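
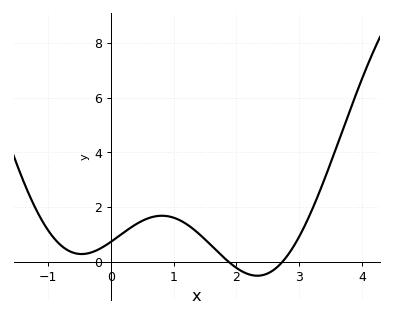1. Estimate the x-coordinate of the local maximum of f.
0.813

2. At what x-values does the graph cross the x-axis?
1.88, 2.74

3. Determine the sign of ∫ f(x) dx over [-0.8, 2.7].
positive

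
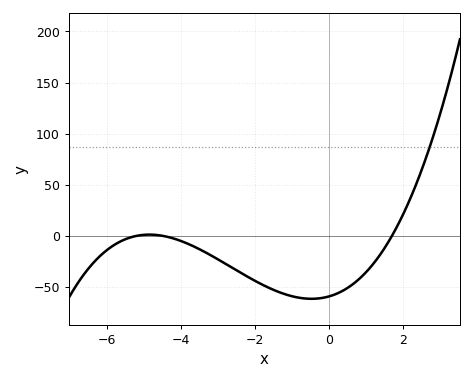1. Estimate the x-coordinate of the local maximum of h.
-4.8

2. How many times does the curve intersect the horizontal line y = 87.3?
1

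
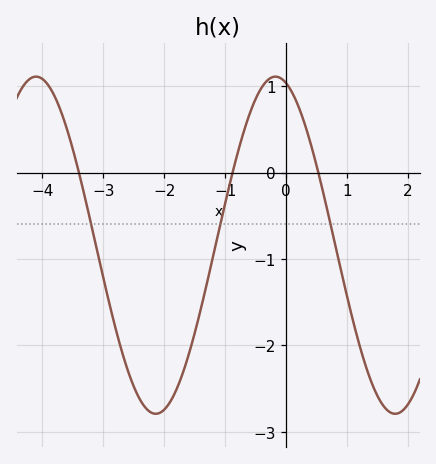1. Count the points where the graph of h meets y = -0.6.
3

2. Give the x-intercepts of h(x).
-3.4, -0.879, 0.527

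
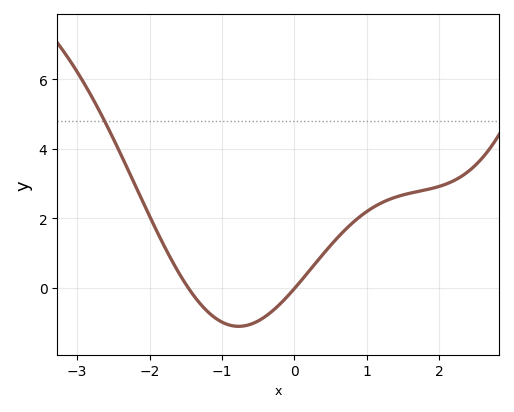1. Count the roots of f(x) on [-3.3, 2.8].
2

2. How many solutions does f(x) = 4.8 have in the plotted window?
1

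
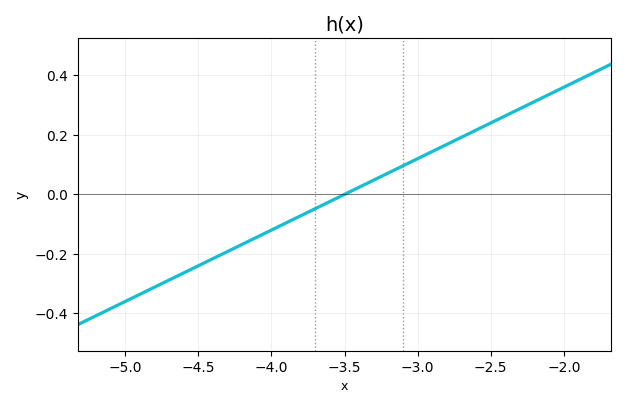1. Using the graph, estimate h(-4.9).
-0.34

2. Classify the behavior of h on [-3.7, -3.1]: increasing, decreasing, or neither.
increasing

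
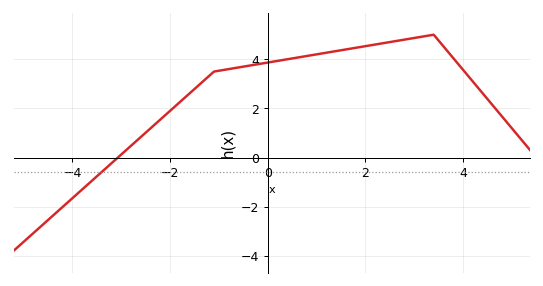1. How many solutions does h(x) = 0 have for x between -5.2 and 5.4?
1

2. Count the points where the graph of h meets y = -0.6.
1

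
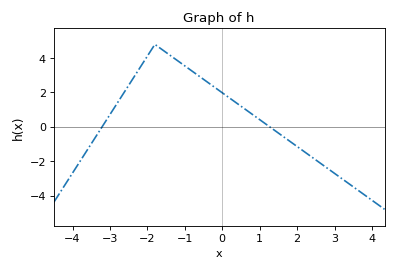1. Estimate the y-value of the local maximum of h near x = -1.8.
4.8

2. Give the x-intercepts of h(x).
-3.21, 1.27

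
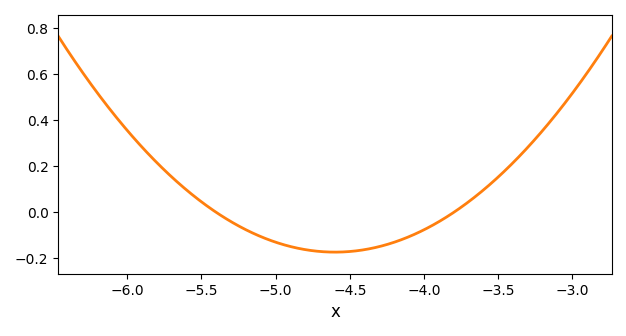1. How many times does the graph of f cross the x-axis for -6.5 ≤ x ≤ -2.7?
2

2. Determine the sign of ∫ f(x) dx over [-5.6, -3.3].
negative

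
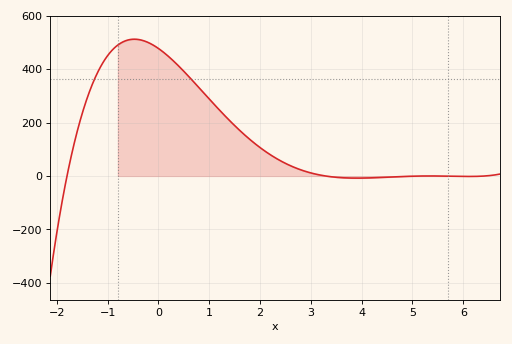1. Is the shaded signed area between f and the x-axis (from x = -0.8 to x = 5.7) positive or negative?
positive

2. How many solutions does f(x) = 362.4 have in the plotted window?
2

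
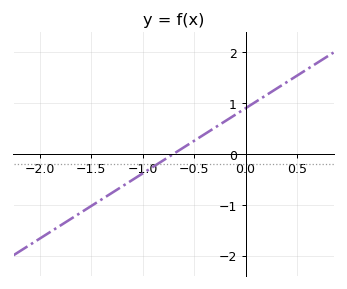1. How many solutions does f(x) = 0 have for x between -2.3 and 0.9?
1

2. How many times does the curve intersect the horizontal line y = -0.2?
1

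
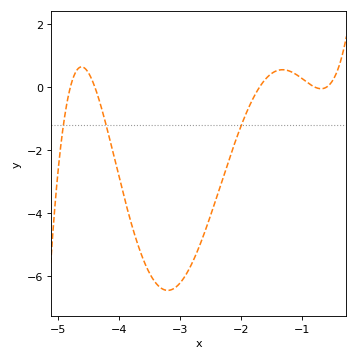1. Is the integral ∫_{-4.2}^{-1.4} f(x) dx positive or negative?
negative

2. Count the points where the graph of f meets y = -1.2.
3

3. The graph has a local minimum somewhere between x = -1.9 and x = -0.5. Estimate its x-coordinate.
-0.7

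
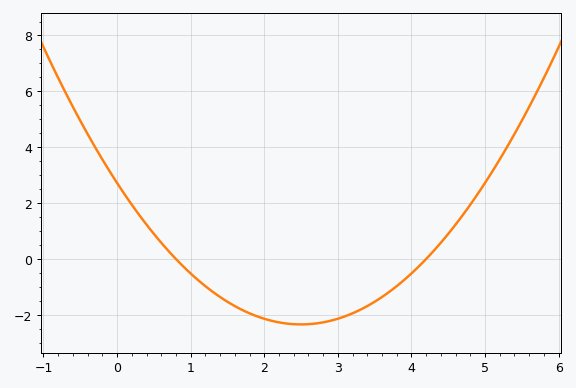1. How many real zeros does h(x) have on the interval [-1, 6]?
2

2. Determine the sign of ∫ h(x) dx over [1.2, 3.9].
negative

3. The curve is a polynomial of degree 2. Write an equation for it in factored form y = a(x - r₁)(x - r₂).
y = 0.81(x - 0.8)(x - 4.2)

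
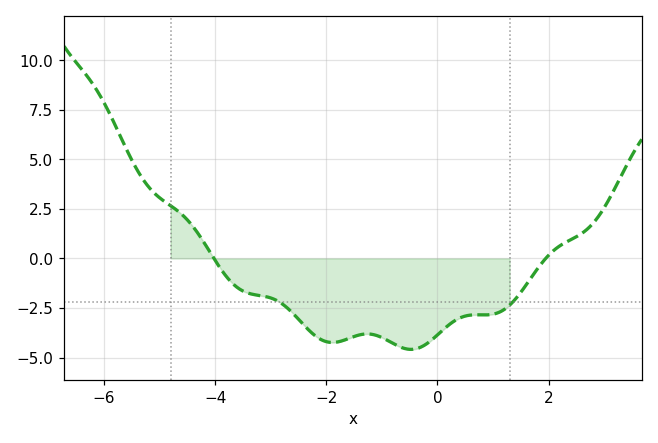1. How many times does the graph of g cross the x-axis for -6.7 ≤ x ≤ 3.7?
2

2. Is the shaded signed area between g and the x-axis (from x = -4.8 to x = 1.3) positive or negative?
negative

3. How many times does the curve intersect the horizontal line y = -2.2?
2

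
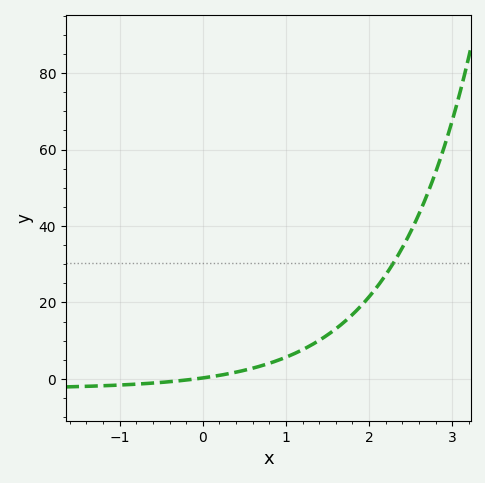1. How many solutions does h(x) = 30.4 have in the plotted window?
1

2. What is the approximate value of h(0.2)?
0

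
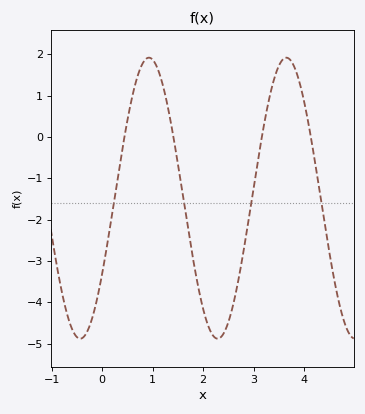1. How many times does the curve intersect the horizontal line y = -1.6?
4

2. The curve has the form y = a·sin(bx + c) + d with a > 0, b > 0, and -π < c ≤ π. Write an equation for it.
y = 3.4sin(2.31x - 0.572) - 1.48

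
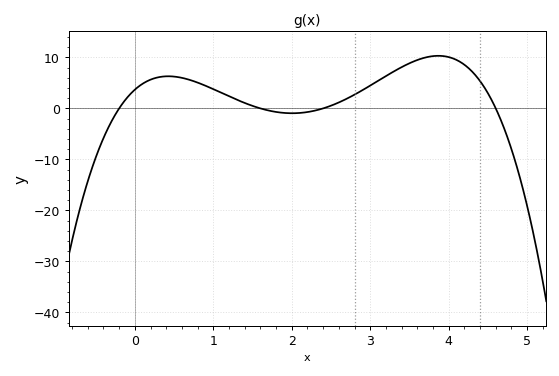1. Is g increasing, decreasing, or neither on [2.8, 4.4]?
neither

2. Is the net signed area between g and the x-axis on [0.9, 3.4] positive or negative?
positive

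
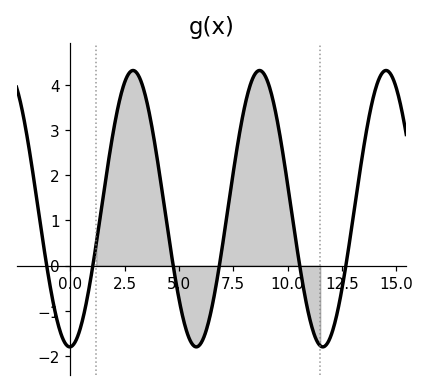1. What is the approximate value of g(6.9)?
0.1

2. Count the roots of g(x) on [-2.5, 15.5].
6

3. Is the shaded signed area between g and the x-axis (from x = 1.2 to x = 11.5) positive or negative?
positive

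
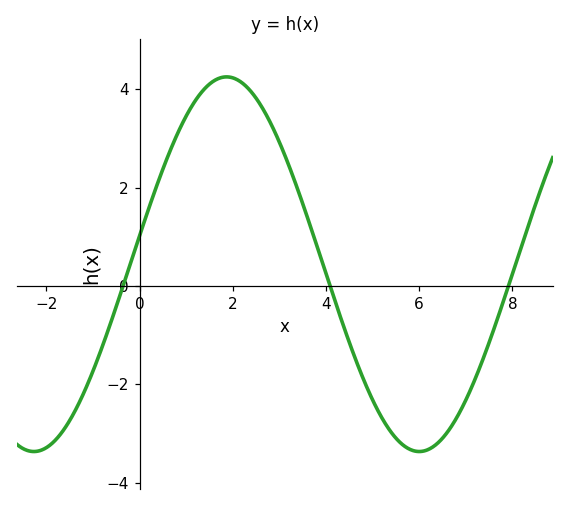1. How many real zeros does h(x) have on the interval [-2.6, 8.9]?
3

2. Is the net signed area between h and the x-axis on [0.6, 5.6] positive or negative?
positive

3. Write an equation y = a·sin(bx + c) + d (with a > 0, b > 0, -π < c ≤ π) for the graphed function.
y = 3.81sin(0.76x + 0.15) + 0.44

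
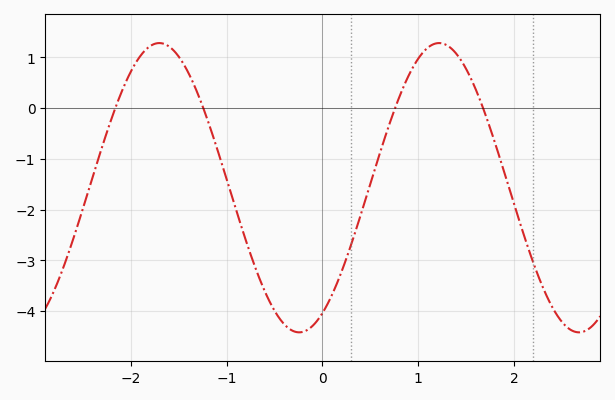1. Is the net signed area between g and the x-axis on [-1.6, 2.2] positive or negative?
negative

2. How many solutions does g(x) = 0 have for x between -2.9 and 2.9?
4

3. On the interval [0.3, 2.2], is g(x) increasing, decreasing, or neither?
neither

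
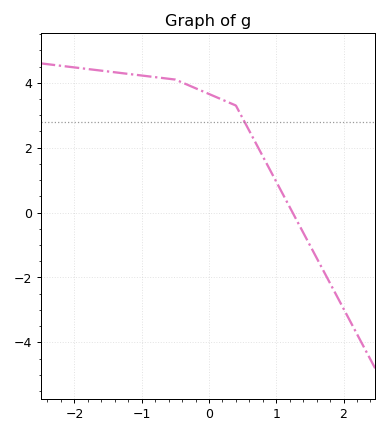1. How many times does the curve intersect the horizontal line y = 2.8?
1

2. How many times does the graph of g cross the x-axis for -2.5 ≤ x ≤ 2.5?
1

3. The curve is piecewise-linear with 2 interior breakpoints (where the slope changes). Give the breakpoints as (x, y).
(-0.5, 4.1); (0.4, 3.3)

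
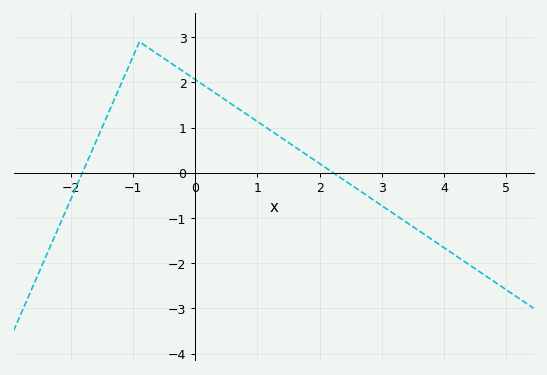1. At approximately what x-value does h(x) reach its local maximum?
-0.9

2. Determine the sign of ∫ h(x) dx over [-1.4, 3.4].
positive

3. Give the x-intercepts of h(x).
-1.82, 2.22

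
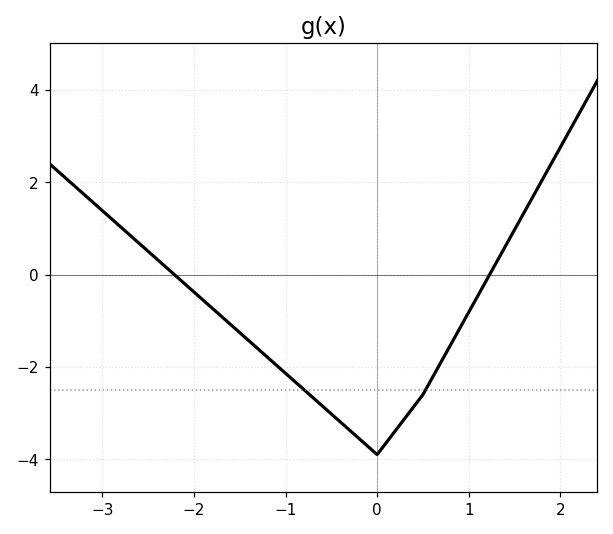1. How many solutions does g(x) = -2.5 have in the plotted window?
2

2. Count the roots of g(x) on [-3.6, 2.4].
2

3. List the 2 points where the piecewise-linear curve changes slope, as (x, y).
(0, -3.9); (0.5, -2.6)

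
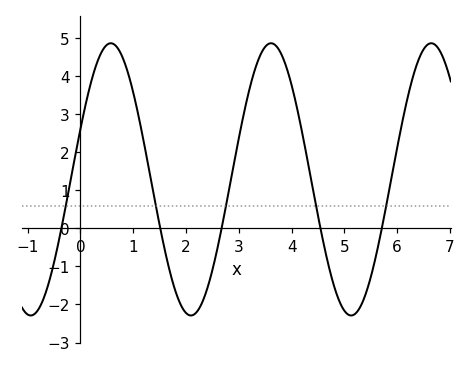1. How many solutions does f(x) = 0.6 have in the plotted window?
5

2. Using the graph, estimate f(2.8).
0.9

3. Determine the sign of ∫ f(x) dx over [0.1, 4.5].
positive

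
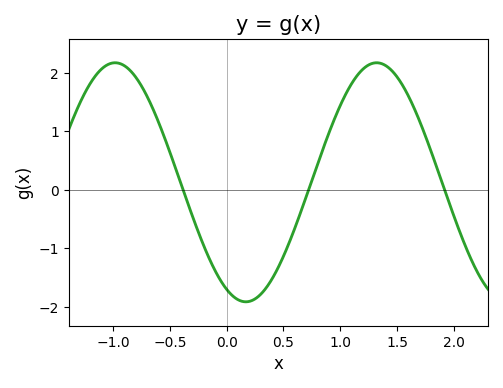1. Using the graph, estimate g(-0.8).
1.9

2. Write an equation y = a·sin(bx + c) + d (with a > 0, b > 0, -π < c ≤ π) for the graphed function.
y = 2.04sin(2.7x - 2) + 0.13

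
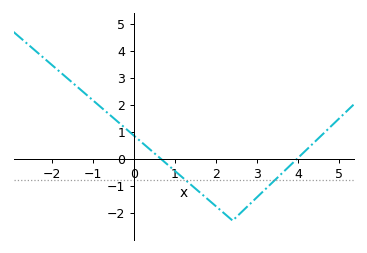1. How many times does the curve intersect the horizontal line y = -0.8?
2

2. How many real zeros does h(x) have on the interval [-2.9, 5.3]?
2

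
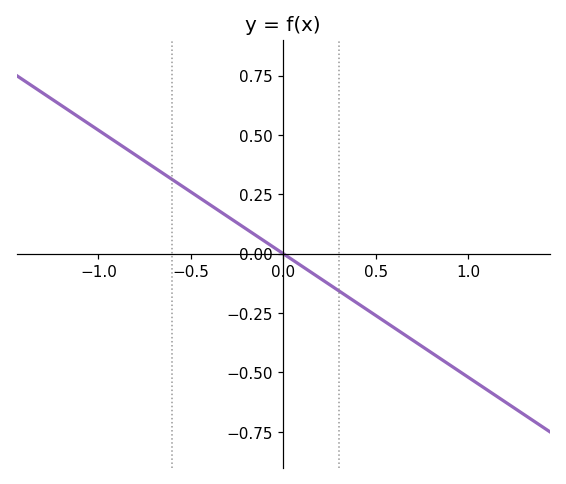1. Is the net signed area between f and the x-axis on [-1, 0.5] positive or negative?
positive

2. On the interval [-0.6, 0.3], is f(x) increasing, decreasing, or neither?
decreasing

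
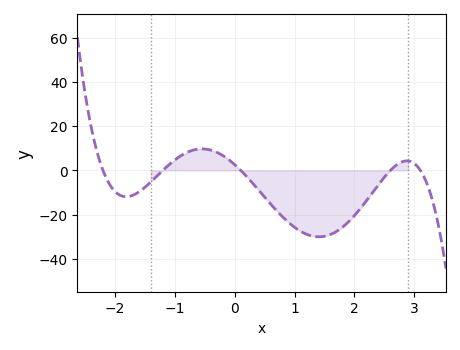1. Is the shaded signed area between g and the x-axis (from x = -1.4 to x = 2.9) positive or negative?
negative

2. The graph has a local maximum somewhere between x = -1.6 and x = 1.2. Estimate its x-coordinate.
-0.547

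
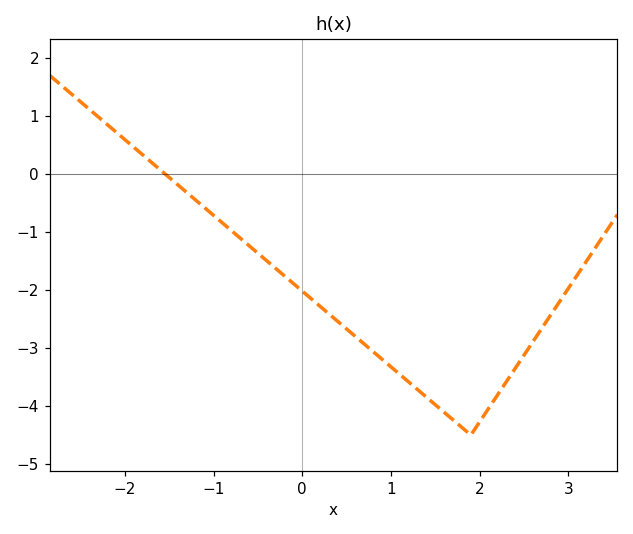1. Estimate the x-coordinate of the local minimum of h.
1.9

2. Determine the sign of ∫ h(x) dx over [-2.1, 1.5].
negative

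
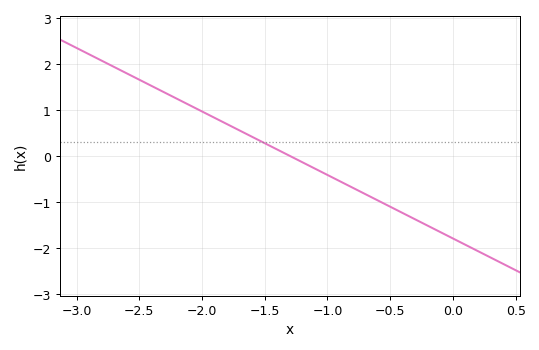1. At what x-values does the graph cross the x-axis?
-1.3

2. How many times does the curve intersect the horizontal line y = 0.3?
1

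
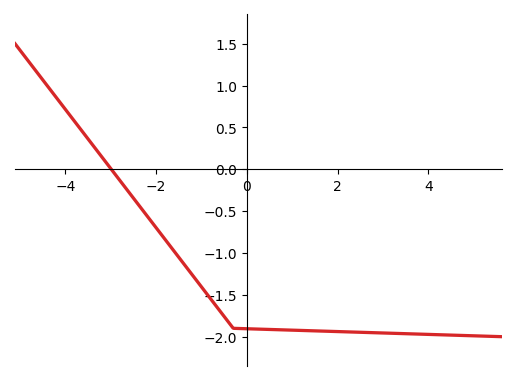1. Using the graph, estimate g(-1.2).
-1.26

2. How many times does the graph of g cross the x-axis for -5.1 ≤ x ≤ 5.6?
1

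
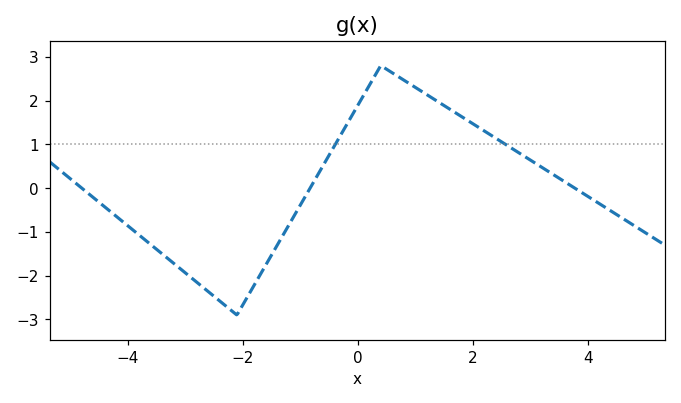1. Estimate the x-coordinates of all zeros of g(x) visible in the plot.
-4.8, -0.828, 3.77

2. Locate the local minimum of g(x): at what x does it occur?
-2.1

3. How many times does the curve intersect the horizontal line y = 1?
2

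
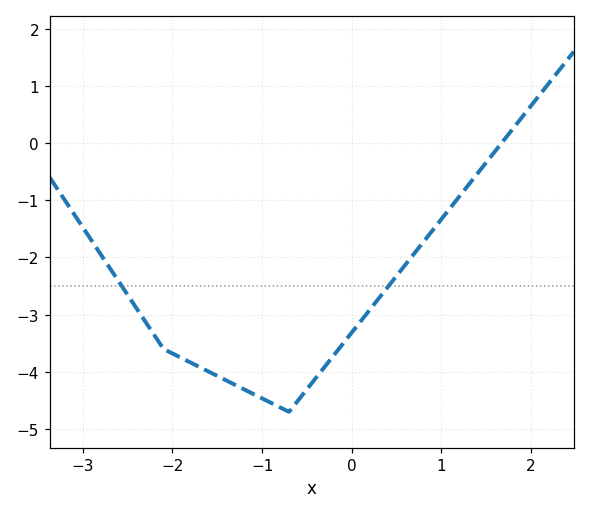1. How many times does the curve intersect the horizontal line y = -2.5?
2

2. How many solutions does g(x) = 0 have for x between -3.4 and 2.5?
1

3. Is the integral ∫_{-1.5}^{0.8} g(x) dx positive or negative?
negative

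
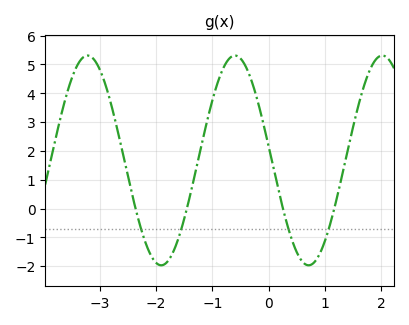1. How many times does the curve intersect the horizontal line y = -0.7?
4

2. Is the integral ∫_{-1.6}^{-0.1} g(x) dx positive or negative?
positive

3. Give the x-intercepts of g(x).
-2.37, -1.45, 0.252, 1.16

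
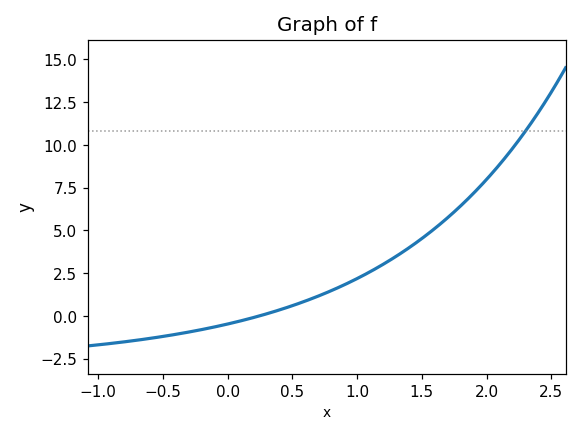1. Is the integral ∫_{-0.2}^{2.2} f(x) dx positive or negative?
positive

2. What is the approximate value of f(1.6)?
5.11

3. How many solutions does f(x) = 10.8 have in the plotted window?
1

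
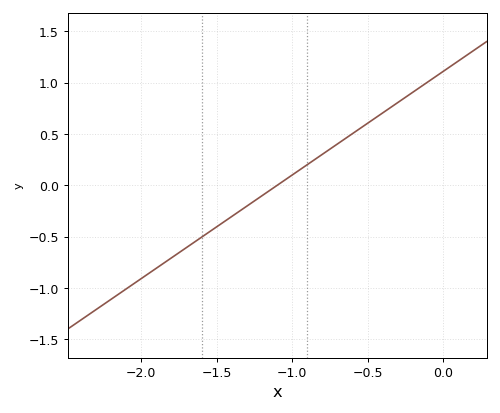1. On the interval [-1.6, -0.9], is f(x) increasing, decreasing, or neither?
increasing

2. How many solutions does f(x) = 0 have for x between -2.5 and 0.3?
1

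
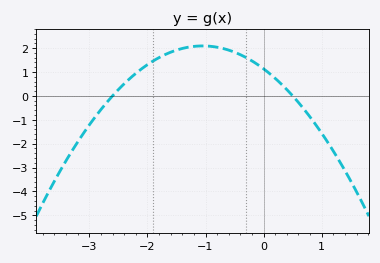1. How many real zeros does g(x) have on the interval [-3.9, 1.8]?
2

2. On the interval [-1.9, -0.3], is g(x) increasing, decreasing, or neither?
neither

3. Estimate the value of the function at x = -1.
2.09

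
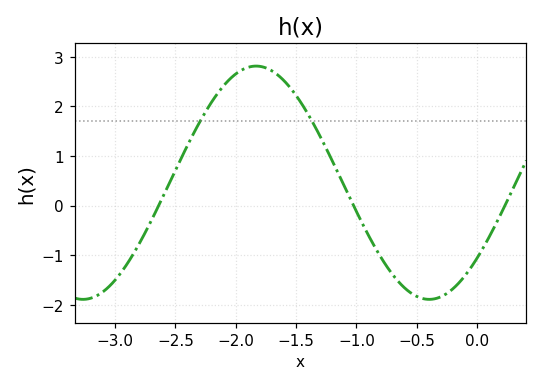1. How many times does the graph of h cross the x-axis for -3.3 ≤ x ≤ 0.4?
3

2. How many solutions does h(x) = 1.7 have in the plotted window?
2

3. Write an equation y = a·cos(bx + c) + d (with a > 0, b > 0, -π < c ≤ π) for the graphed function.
y = 2.35cos(2.19x - 2.27) + 0.46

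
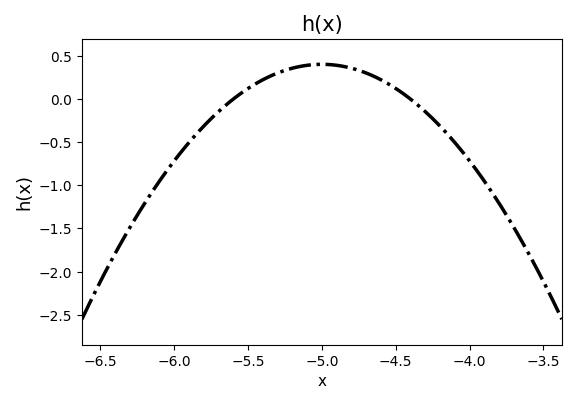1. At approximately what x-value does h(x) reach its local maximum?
-5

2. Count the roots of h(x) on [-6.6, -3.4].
2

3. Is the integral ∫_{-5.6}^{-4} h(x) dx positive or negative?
positive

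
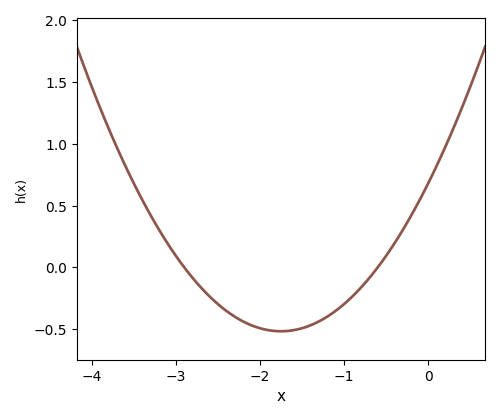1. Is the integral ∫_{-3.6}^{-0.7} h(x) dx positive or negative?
negative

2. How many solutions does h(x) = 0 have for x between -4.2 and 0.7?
2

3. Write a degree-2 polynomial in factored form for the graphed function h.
y = 0.39(x + 2.9)(x + 0.6)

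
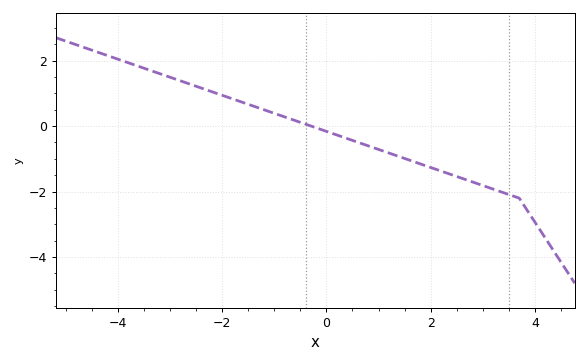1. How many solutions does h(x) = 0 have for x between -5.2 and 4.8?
1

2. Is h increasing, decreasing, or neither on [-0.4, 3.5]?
decreasing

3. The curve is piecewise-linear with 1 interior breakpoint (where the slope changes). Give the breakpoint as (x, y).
(3.7, -2.2)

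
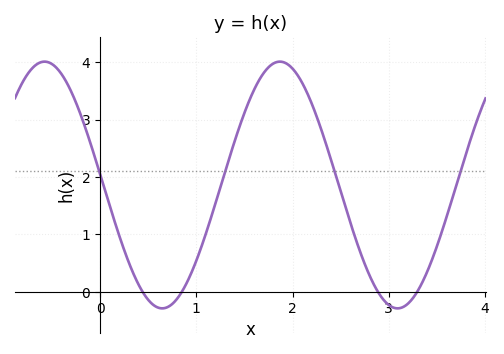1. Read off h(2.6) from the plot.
1.21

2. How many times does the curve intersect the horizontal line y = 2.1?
4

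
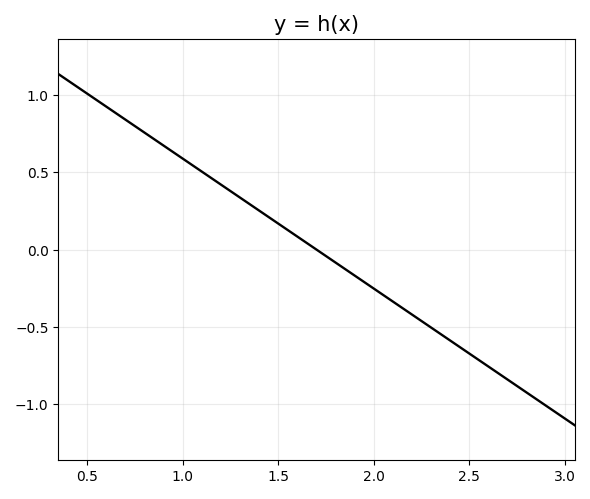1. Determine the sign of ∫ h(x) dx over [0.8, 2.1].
positive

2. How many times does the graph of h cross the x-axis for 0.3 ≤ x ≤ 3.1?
1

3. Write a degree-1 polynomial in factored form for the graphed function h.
y = -0.84(x - 1.7)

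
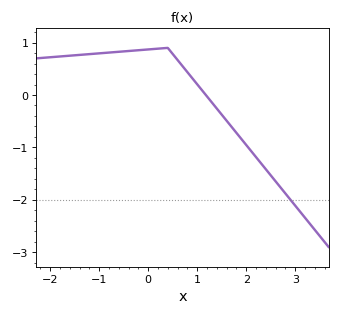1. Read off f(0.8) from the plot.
0.4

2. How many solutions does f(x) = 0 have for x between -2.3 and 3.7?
1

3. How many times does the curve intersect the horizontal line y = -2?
1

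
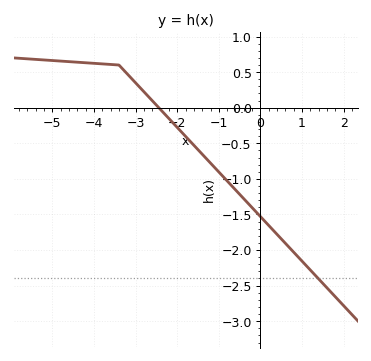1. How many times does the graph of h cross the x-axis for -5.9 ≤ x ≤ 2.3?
1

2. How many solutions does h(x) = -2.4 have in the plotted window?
1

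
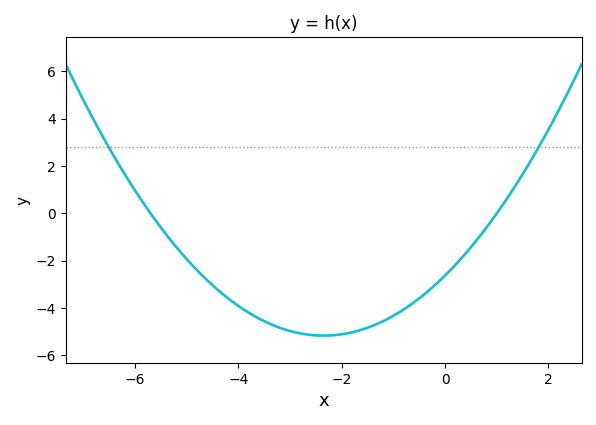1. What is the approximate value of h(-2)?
-5.11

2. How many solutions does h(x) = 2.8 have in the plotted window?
2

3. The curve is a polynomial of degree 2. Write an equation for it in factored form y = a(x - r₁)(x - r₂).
y = 0.46(x + 5.7)(x - 1)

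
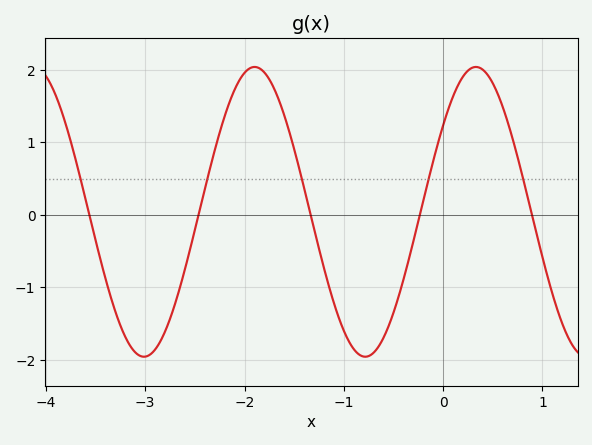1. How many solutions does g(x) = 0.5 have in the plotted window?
5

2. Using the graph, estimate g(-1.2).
-0.736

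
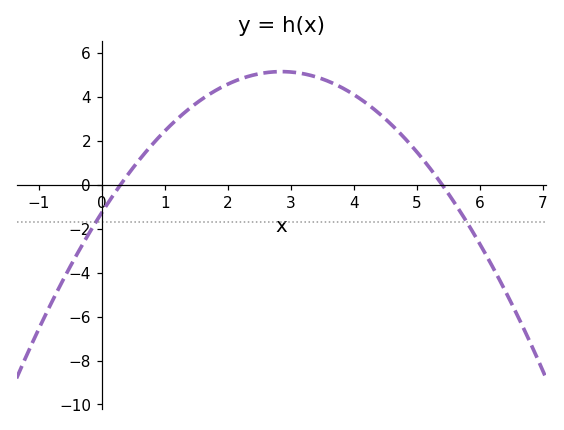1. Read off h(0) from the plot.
-1.28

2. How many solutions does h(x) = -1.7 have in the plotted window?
2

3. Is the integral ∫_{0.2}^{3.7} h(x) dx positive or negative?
positive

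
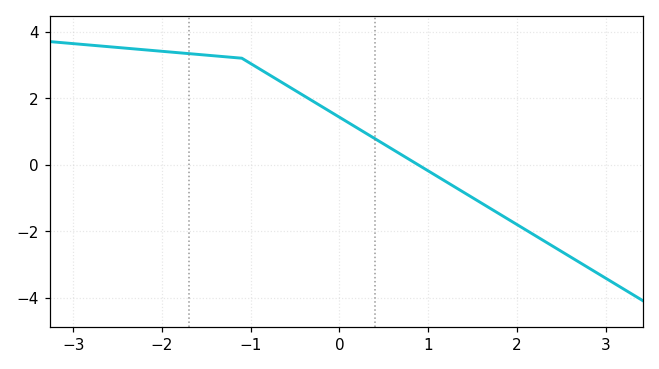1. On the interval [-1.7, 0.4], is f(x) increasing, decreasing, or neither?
decreasing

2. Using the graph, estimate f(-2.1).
3.4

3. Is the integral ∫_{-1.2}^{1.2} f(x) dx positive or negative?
positive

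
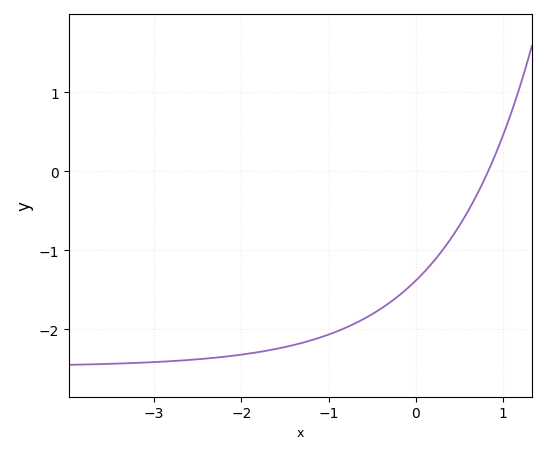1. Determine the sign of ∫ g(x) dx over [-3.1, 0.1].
negative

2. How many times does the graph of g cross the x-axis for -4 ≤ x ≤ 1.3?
1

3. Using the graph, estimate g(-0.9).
-2.02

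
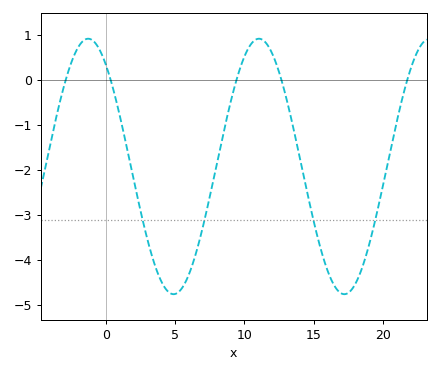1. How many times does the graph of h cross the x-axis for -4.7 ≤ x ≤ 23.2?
5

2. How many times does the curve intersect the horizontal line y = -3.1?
4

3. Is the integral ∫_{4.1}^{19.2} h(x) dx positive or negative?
negative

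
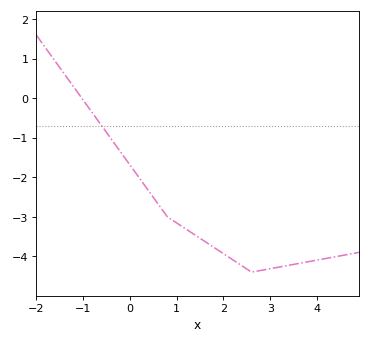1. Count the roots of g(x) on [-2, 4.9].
1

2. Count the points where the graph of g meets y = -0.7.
1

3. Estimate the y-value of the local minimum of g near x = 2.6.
-4.4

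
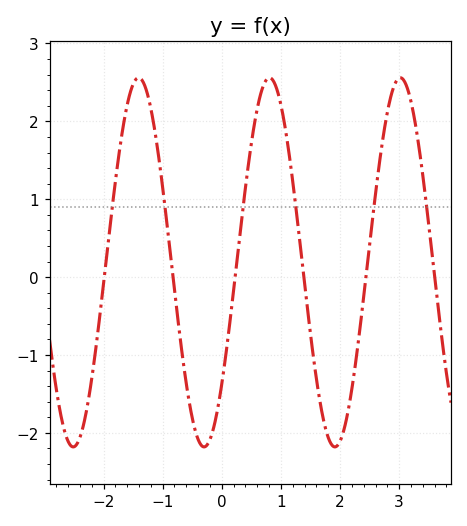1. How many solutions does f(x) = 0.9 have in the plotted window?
6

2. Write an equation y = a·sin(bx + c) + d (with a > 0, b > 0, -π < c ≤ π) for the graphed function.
y = 2.37sin(2.84x - 0.72) + 0.19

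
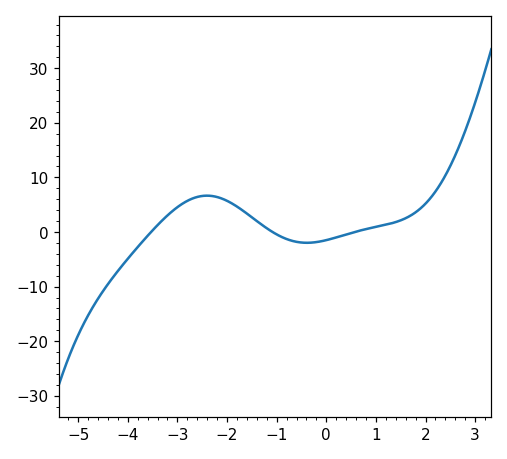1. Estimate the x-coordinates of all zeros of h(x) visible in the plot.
-3.6, -1, 0.6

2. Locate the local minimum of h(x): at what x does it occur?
-0.4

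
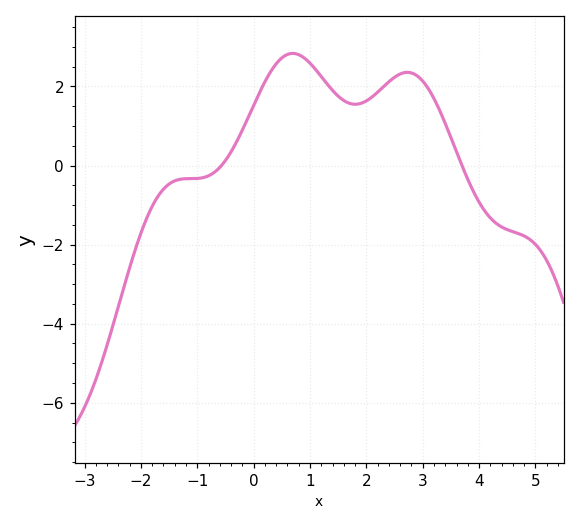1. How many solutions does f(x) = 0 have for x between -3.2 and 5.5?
2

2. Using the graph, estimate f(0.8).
2.8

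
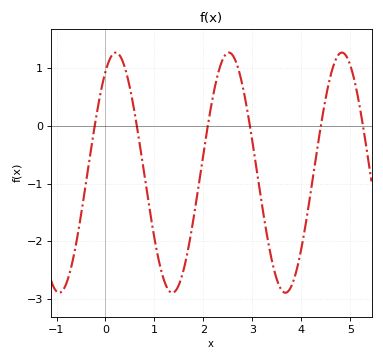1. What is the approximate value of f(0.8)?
-0.88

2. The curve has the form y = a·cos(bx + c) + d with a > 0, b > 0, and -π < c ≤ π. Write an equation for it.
y = 2.08cos(2.72x - 0.572) - 0.81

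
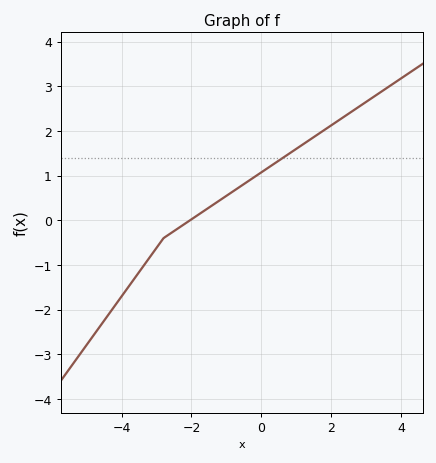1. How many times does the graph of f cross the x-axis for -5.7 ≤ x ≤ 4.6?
1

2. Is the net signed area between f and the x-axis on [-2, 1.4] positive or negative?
positive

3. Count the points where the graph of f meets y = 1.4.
1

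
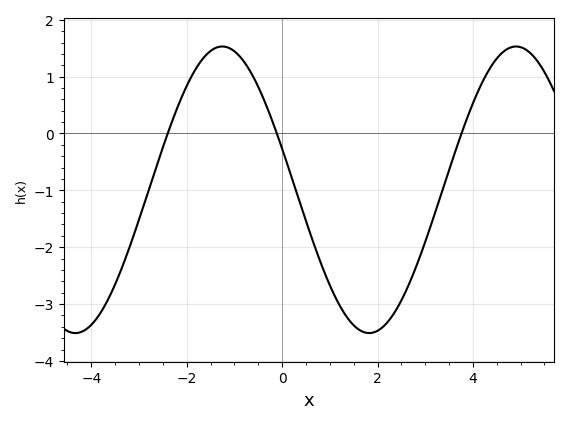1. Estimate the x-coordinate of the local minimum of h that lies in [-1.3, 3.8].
1.8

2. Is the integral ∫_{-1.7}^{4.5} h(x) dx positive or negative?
negative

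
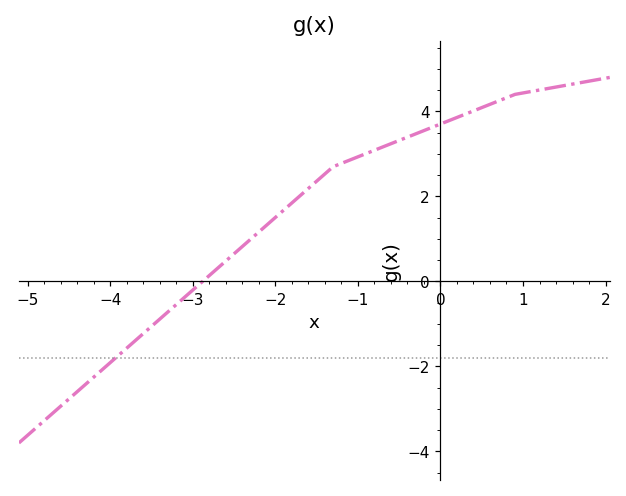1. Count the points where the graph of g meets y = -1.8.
1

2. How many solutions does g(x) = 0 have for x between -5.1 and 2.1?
1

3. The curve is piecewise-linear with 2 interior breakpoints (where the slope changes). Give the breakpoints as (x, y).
(-1.3, 2.7); (0.9, 4.4)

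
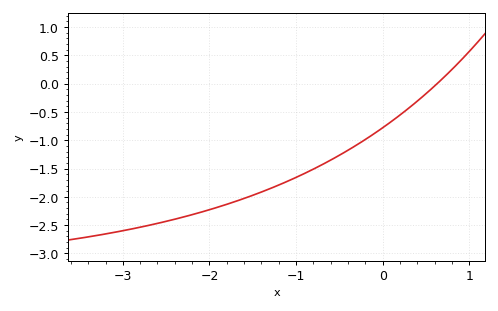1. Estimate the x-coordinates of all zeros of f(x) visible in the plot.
0.629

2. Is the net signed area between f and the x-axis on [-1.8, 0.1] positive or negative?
negative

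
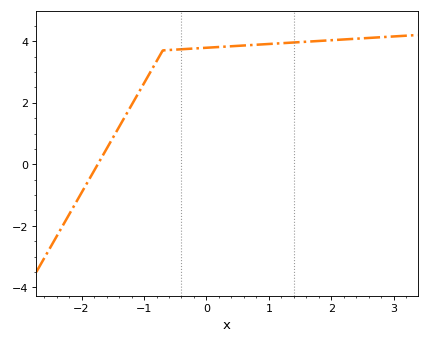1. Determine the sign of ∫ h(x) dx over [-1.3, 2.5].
positive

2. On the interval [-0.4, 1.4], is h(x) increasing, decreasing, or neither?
increasing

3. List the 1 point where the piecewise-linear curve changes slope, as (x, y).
(-0.7, 3.7)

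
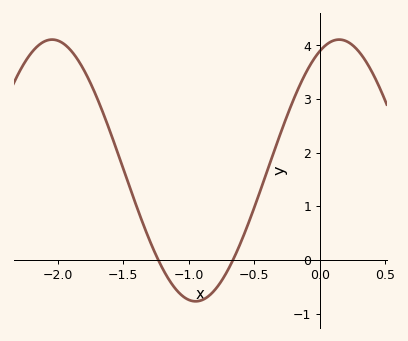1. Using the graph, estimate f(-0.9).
-0.7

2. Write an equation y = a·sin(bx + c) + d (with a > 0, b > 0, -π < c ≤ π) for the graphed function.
y = 2.44sin(2.9x + 1.2) + 1.67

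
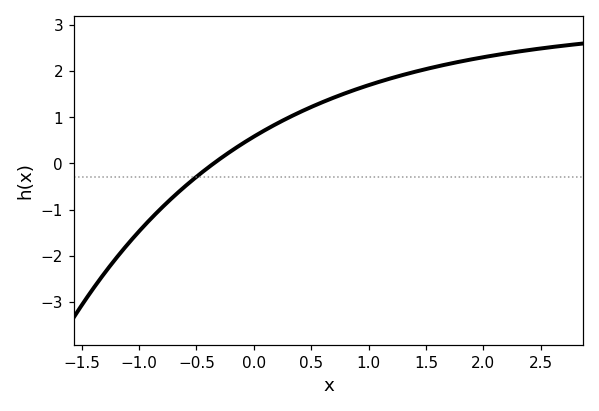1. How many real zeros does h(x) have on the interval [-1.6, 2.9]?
1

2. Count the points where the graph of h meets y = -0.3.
1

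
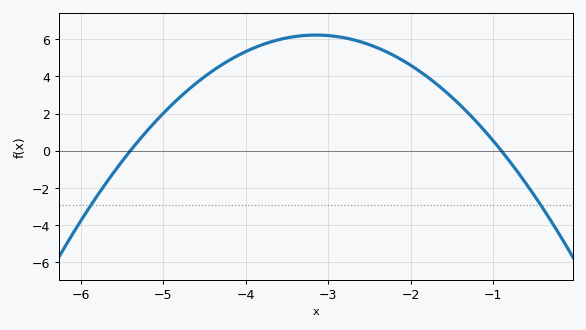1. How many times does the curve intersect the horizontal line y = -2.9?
2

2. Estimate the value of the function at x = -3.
6.2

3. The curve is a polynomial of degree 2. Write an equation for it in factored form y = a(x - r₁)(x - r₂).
y = -1.23(x + 5.4)(x + 0.9)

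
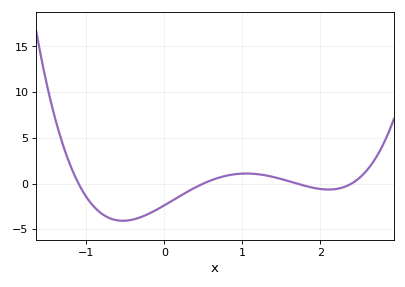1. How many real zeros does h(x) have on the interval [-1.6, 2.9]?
4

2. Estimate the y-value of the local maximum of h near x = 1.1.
1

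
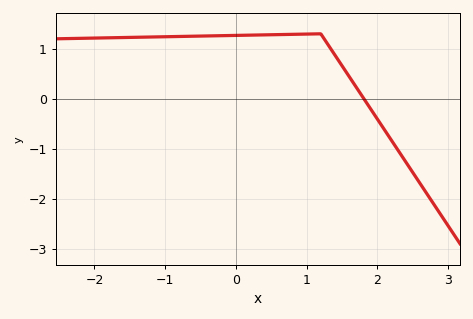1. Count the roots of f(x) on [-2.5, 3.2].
1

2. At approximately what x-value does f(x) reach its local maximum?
1.2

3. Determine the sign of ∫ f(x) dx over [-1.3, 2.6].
positive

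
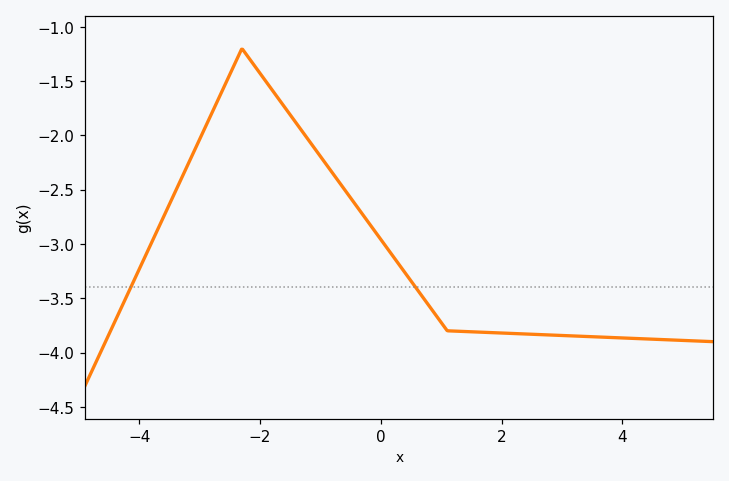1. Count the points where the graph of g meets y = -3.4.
2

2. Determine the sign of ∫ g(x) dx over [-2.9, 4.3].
negative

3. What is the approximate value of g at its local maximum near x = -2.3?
-1.2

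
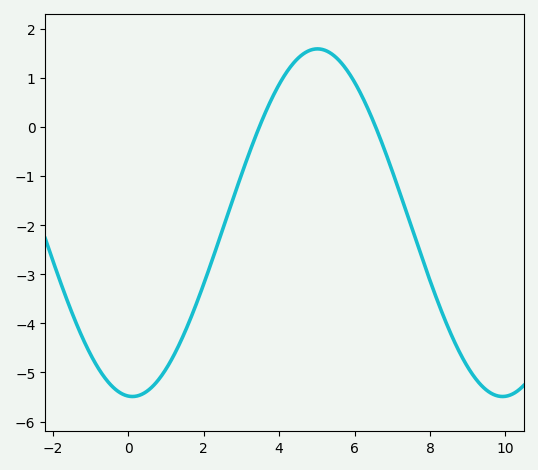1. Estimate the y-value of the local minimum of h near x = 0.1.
-5.5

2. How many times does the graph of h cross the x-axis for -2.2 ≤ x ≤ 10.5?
2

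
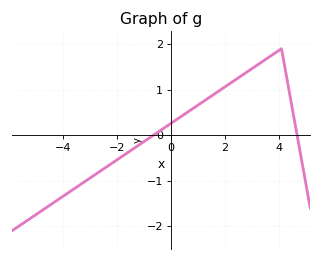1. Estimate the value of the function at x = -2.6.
-0.8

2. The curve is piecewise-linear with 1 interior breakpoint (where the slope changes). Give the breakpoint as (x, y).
(4.1, 1.9)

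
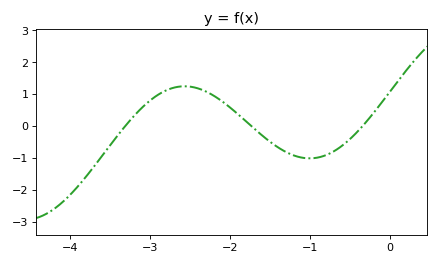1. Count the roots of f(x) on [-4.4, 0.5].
3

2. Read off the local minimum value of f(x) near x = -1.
-1.01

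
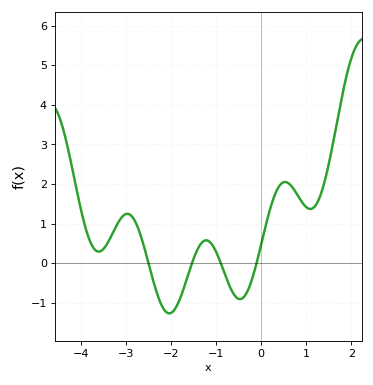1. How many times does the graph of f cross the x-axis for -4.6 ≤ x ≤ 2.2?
4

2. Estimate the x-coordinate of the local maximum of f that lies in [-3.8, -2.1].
-2.97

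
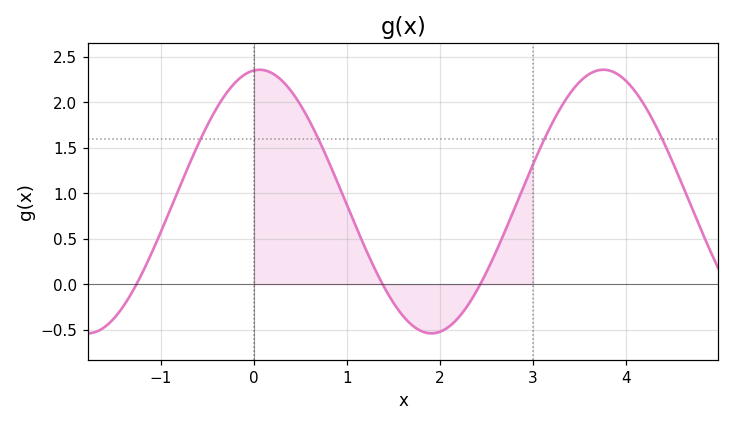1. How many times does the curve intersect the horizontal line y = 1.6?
4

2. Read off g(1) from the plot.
0.869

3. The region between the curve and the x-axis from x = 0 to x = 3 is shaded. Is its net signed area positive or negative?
positive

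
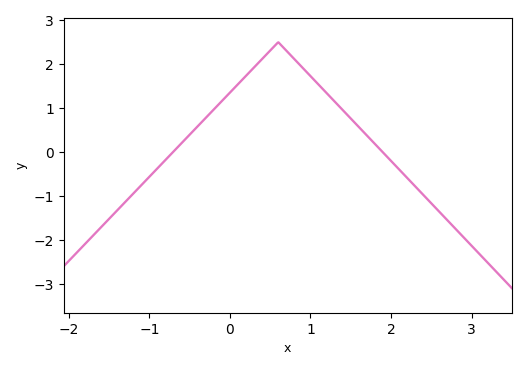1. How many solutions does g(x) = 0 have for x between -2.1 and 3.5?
2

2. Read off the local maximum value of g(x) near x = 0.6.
2.5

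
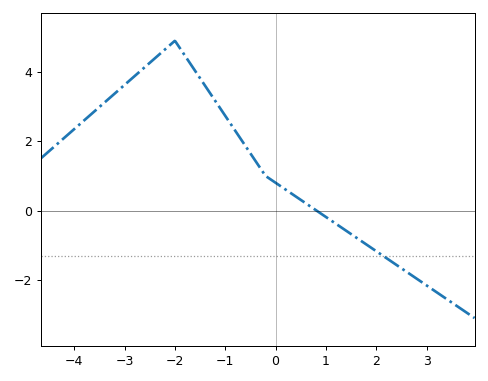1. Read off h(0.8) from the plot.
0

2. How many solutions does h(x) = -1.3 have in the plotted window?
1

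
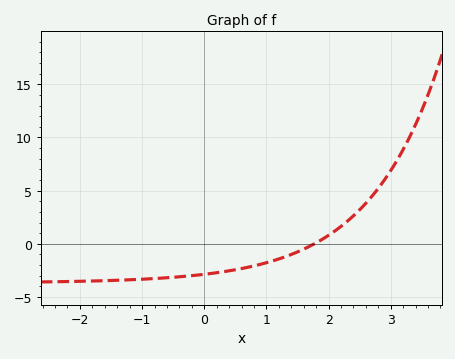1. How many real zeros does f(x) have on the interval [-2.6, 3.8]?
1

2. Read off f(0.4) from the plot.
-2.5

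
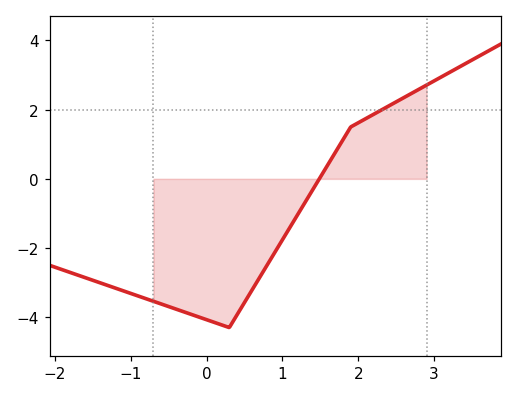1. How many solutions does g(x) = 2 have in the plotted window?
1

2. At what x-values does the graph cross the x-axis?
1.5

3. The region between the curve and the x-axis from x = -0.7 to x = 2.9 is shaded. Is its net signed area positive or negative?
negative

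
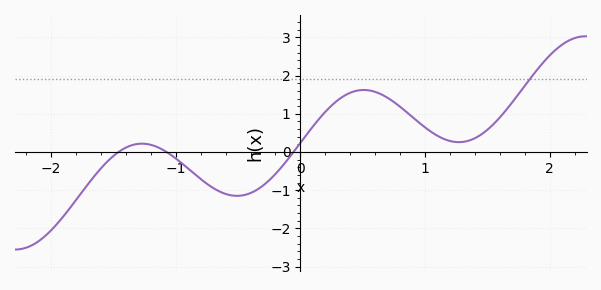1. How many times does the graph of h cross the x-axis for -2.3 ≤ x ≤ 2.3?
3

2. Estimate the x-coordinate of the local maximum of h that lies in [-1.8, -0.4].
-1.27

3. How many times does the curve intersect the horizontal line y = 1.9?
1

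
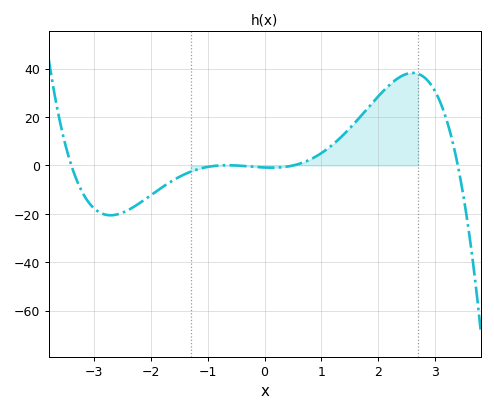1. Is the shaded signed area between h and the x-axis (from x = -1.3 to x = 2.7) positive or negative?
positive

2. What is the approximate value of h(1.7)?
20.6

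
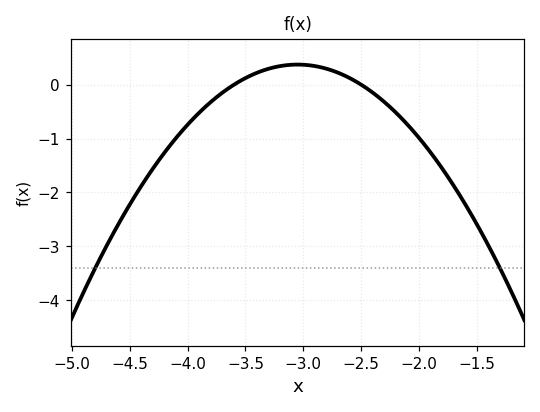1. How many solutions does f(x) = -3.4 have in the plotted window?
2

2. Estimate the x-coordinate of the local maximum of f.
-3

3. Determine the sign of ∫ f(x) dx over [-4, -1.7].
negative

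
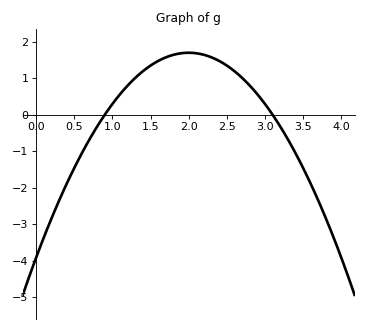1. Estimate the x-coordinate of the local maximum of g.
2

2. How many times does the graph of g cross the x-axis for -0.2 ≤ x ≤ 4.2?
2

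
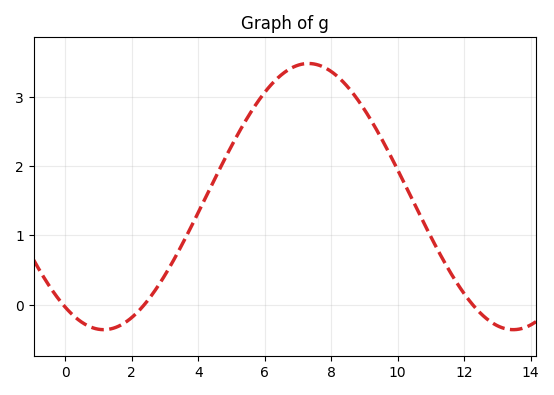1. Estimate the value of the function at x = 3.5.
0.855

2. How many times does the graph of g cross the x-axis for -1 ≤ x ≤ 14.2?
3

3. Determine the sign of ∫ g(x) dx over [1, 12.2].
positive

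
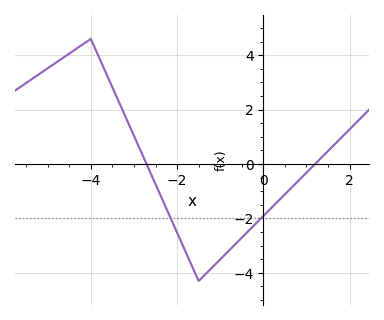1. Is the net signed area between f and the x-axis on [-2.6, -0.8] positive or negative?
negative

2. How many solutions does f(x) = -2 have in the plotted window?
2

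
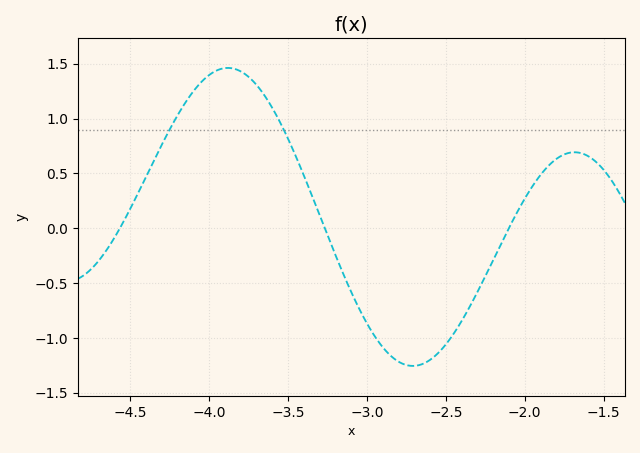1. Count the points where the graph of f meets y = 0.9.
2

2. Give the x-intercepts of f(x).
-4.55, -3.25, -2.1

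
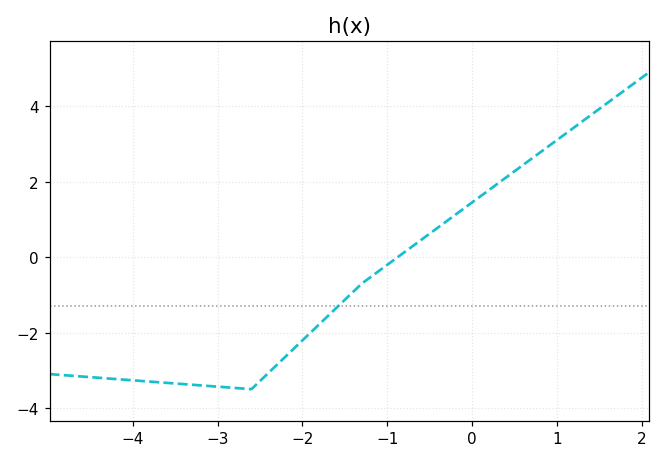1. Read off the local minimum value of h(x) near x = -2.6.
-3.5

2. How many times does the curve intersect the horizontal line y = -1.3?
1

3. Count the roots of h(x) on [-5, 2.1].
1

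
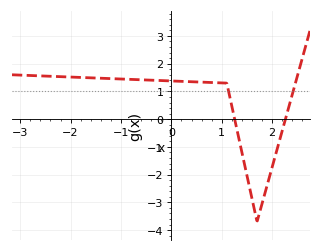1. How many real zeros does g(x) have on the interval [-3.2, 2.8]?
2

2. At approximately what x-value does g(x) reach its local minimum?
1.7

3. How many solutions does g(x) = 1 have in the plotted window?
2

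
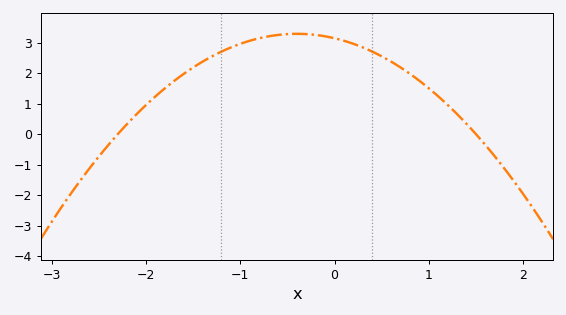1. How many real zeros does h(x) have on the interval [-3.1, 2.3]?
2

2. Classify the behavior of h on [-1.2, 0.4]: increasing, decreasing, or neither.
neither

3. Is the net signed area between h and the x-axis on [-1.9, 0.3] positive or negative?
positive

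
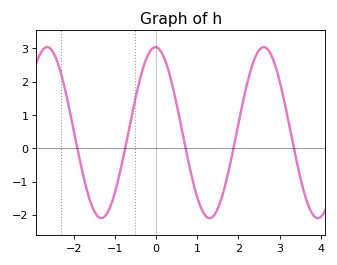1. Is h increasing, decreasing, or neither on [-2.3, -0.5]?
neither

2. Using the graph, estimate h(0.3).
2.3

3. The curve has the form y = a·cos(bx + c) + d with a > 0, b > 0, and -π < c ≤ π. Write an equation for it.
y = 2.57cos(2.4x + 0.04) + 0.47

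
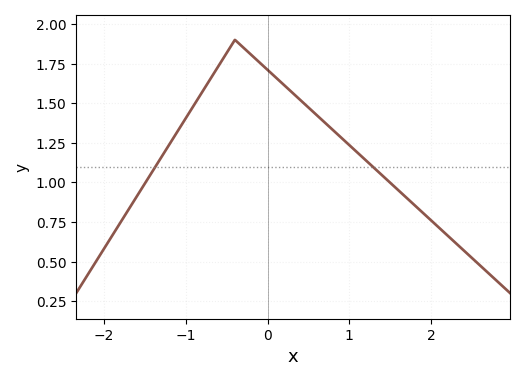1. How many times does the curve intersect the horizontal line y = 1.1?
2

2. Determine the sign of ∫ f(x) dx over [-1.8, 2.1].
positive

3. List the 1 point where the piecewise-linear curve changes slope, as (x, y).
(-0.4, 1.9)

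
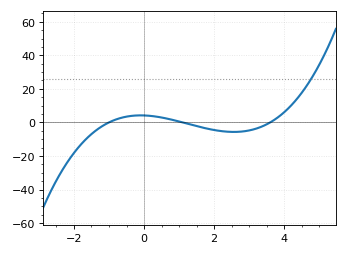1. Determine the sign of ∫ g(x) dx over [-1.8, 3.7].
negative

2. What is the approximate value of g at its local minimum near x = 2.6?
-5.68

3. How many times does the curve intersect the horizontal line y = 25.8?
1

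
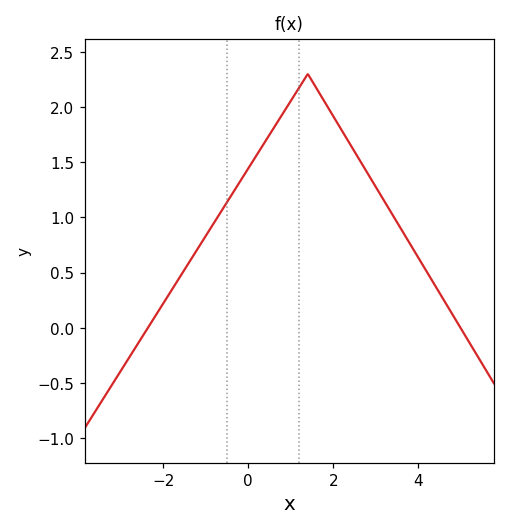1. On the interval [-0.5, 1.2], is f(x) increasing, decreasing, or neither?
increasing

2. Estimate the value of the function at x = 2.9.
1.34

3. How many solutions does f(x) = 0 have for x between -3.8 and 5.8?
2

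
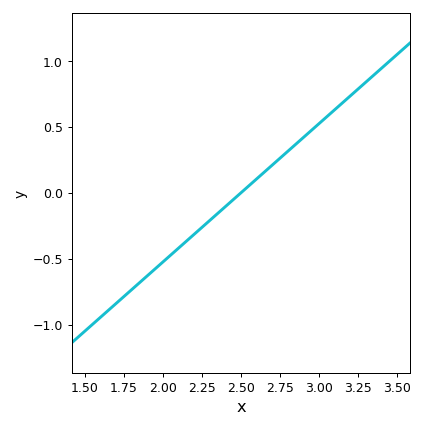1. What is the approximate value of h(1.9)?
-0.63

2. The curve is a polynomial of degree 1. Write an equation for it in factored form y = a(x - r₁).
y = 1.05(x - 2.5)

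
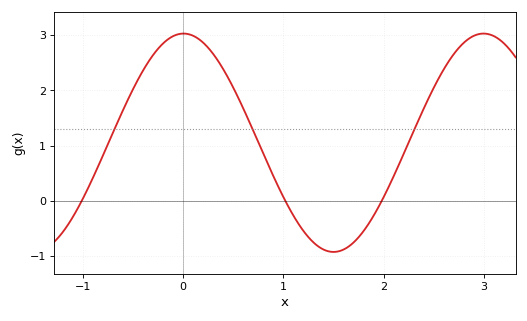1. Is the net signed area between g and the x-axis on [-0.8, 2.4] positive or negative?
positive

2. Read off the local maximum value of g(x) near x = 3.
3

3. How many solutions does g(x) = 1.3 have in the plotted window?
3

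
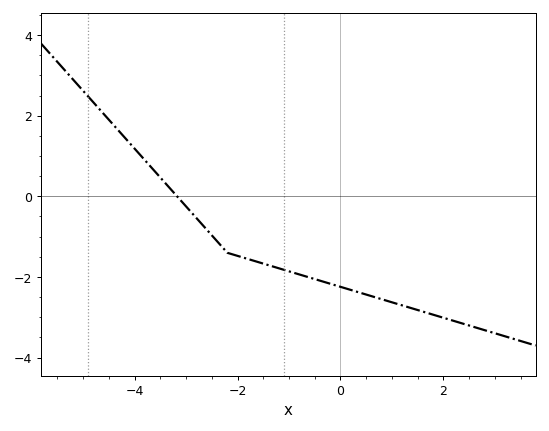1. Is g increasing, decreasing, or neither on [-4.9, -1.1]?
decreasing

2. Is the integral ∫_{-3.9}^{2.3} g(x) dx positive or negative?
negative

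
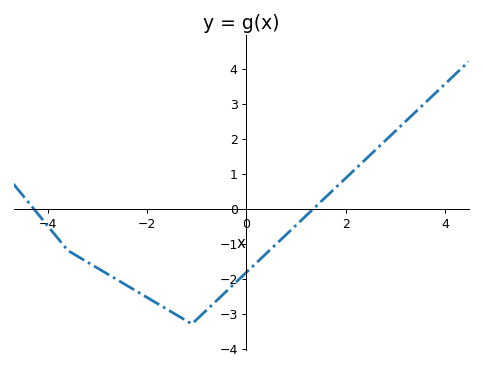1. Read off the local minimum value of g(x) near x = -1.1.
-3.3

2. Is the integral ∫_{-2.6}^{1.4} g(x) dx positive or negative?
negative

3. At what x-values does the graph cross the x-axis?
-4.2, 1.4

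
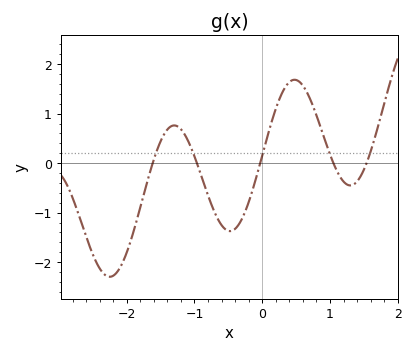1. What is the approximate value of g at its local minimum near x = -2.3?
-2.3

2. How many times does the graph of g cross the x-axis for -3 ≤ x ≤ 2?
5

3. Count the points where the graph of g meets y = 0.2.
5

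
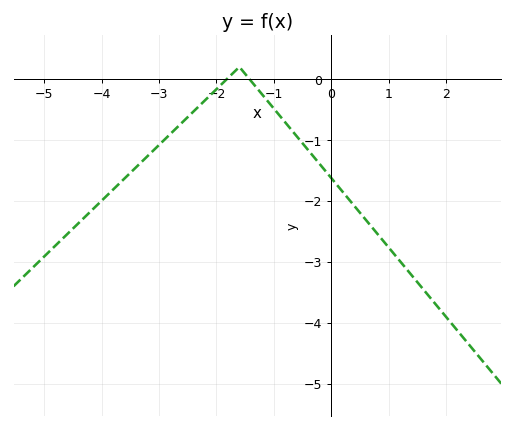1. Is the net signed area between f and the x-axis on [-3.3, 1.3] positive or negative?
negative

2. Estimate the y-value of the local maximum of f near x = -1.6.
0.2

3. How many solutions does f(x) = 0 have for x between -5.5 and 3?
2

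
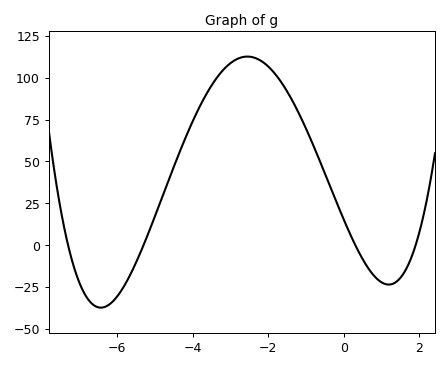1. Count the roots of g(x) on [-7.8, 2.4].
4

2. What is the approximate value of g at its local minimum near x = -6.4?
-37.5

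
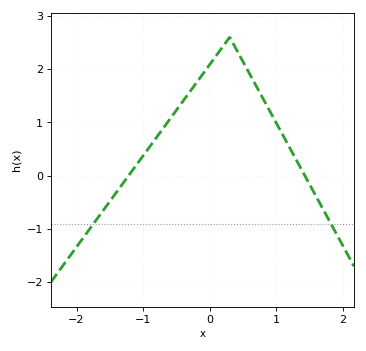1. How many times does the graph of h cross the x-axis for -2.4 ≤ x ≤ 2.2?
2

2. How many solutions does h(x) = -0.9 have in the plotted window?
2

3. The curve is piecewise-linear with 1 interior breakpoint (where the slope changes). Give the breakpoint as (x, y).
(0.3, 2.6)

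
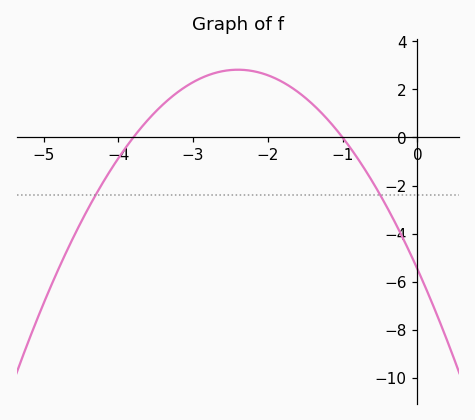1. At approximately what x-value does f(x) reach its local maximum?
-2.4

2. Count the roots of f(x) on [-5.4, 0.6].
2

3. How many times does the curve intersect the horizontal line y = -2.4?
2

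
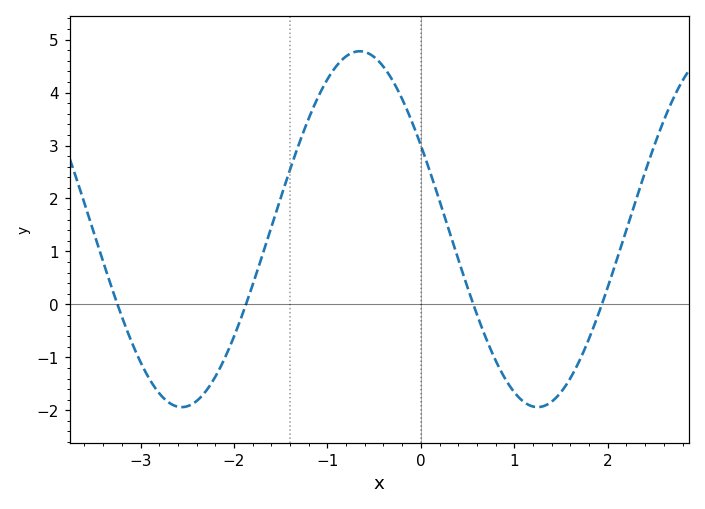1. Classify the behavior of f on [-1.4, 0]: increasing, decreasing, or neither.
neither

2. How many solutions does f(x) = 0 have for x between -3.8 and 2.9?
4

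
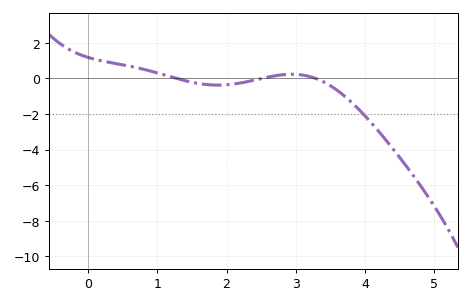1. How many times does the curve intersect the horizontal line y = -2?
1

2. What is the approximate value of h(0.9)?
0.4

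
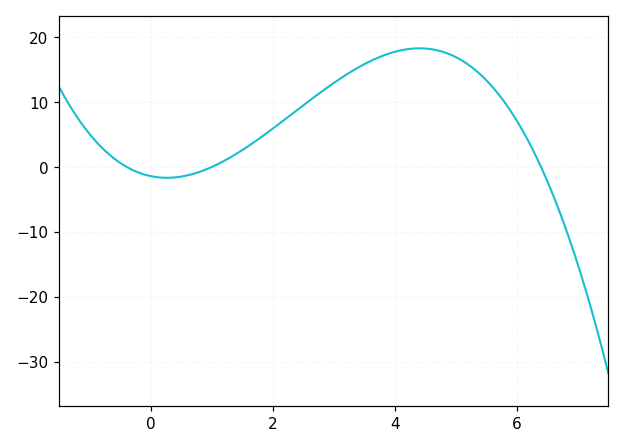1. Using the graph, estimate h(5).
17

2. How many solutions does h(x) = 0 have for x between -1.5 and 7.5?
3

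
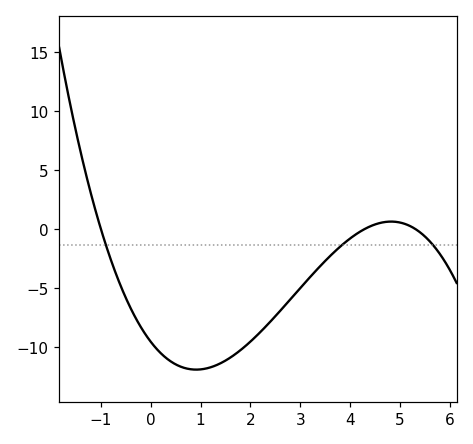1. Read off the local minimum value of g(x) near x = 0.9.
-11.9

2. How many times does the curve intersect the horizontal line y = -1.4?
3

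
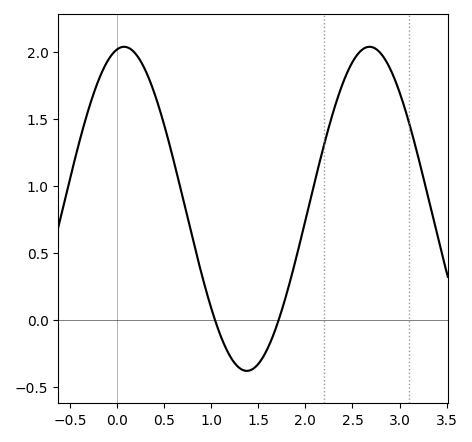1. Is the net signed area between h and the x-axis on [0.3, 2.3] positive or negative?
positive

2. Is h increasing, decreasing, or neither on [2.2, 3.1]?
neither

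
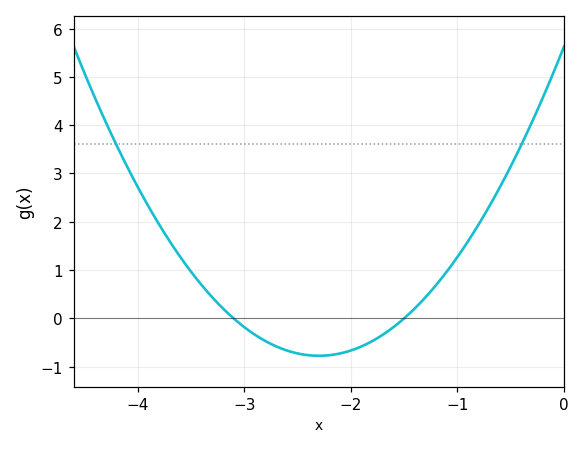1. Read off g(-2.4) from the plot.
-0.8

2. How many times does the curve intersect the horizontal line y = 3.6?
2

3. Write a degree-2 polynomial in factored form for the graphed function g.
y = 1.21(x + 3.1)(x + 1.5)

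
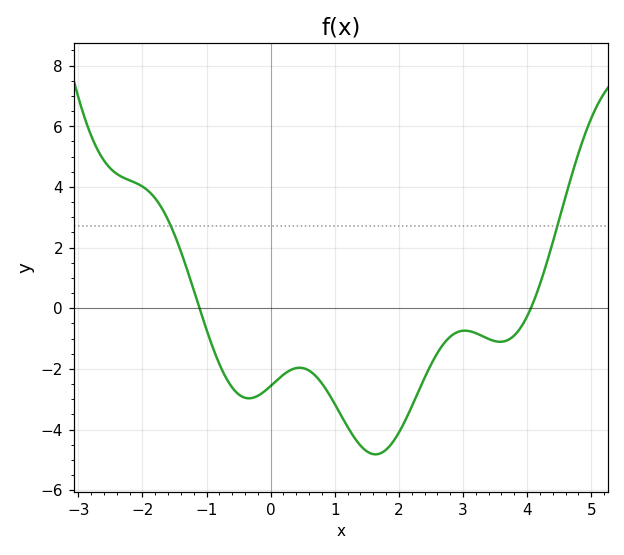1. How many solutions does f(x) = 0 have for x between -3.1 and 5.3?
2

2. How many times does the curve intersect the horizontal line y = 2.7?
2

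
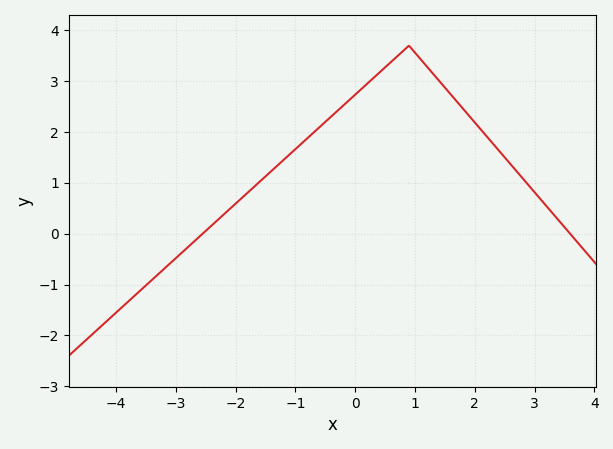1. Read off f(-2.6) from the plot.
-0.1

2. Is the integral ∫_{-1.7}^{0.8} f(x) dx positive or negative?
positive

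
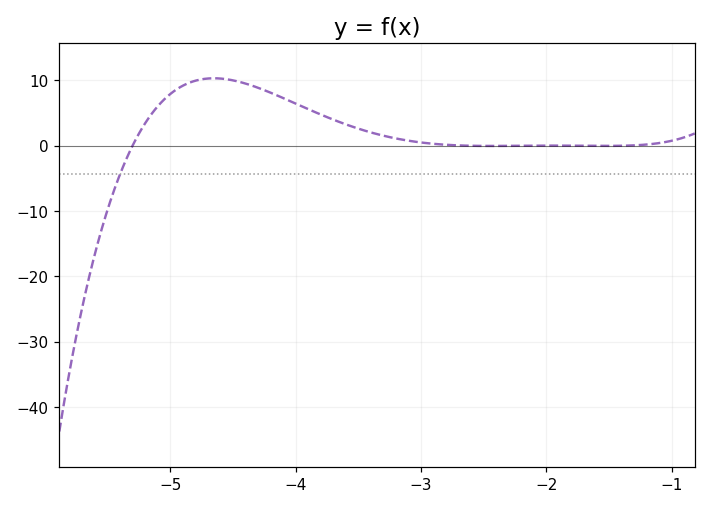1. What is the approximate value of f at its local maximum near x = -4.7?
10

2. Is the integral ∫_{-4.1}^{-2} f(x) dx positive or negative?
positive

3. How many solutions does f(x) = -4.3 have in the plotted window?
1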